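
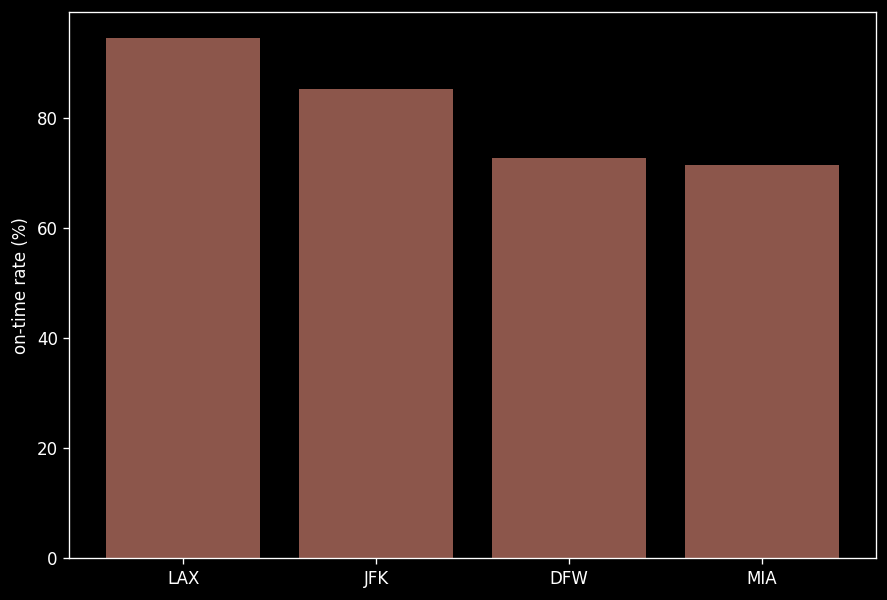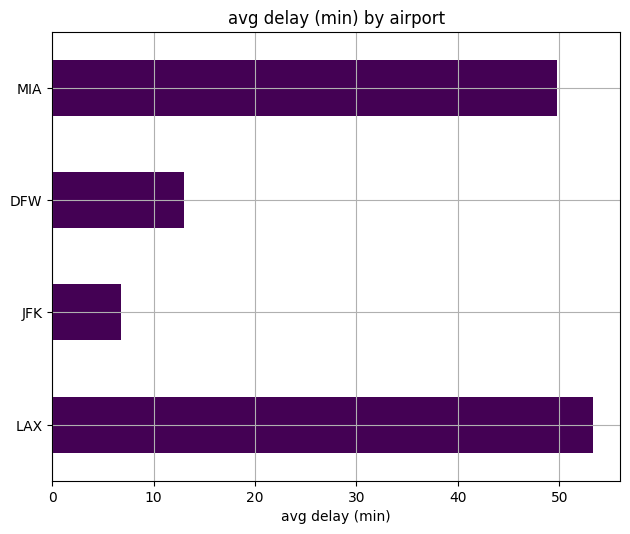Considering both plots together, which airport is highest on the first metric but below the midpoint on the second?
Chart 2 median avg delay (min) ≈ 30; below-median airports: JFK, DFW. Among those, JFK has the highest on-time rate (%) (≈ 90).

JFK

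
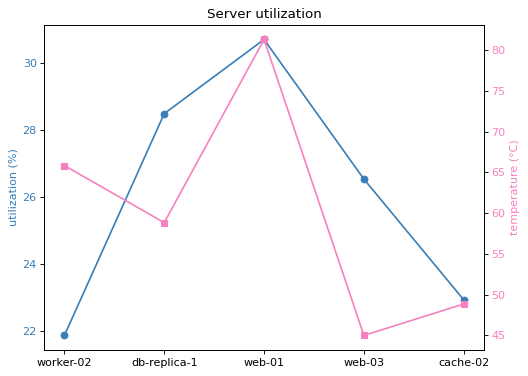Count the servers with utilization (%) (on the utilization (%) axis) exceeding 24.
3

Above 24: db-replica-1, web-01, web-03.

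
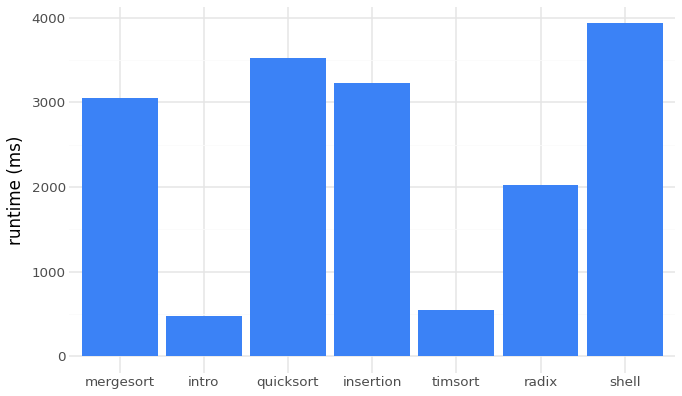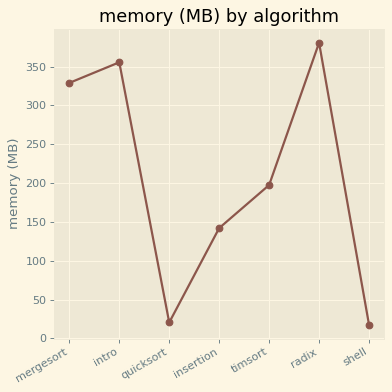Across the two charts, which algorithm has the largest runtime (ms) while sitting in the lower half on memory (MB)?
shell

Chart 2 median memory (MB) ≈ 200; below-median algorithms: quicksort, insertion, shell. Among those, shell has the highest runtime (ms) (≈ 4000).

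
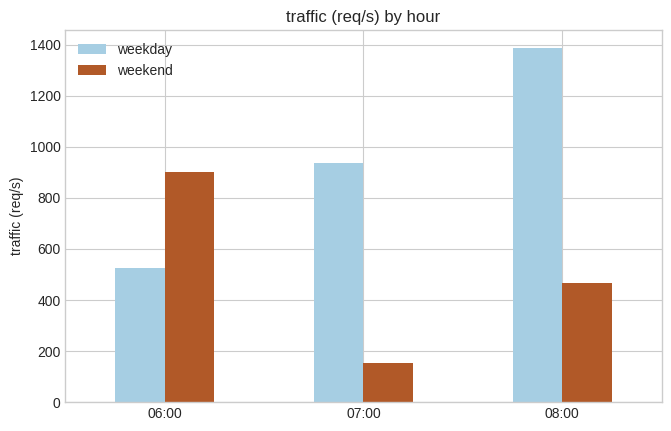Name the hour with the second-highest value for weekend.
Top 3 for weekend: 06:00 ≈ 1000, 08:00 ≈ 400, 07:00 ≈ 200.

08:00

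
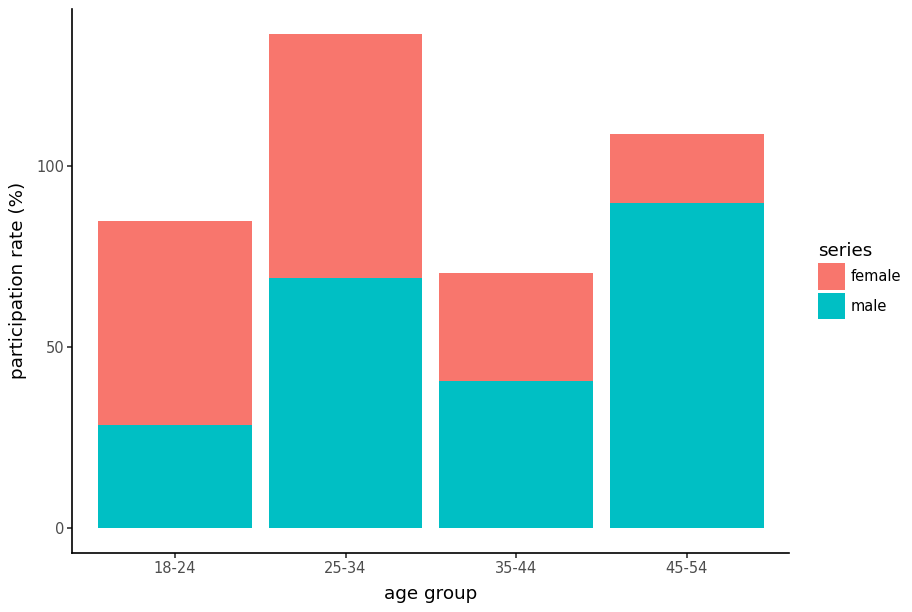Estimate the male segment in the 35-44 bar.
≈ 40

male top ≈ 40, bottom ≈ 0; segment ≈ 40.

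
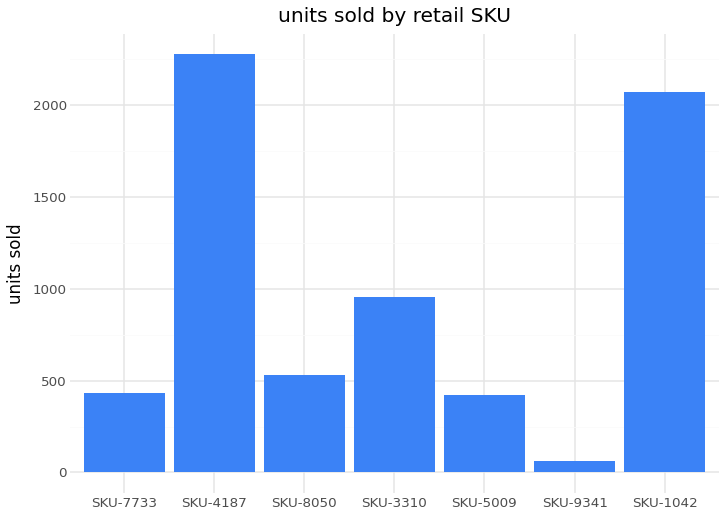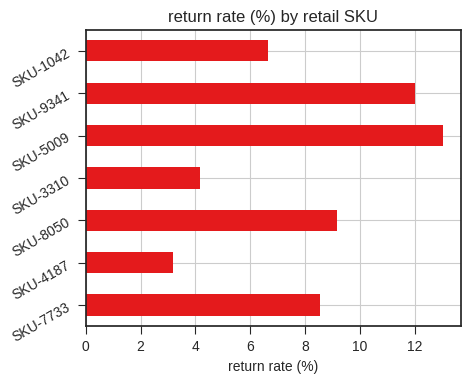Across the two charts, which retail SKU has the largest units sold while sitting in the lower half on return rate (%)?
SKU-4187

Chart 2 median return rate (%) ≈ 8; below-median retail SKUs: SKU-4187, SKU-3310, SKU-1042. Among those, SKU-4187 has the highest units sold (≈ 2500).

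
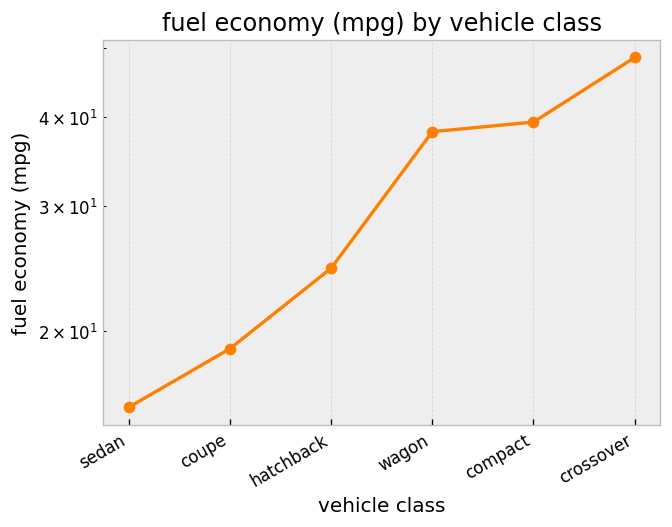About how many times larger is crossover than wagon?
crossover ≈ 50, wagon ≈ 40; 50/40 ≈ 1.25.

≈ 1.25×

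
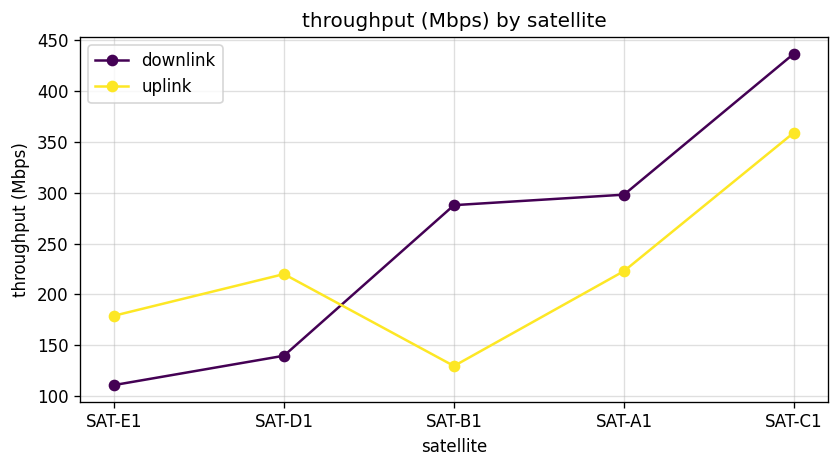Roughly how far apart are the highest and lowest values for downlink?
Max SAT-C1 ≈ 450, min SAT-E1 ≈ 100; range ≈ 350.

≈ 350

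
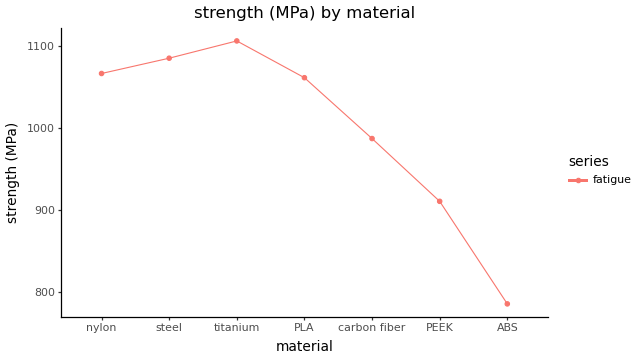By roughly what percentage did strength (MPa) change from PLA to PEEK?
≈ -14.3%

PLA ≈ 1050, PEEK ≈ 900; (900 − 1050) / 1050 ≈ -14.3%.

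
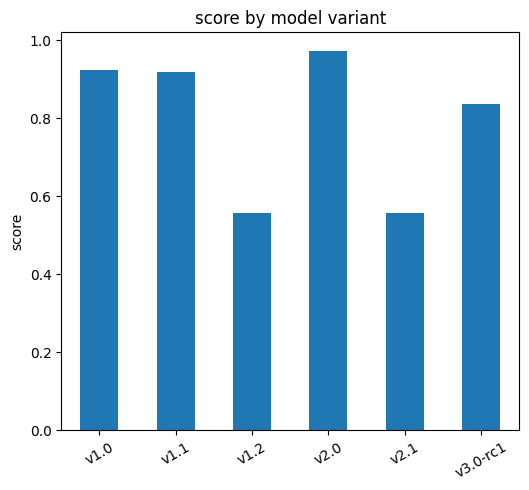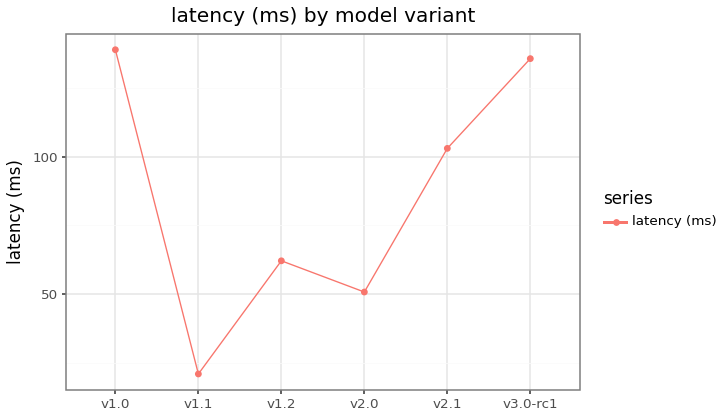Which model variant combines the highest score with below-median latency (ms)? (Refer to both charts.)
v2.0

Chart 2 median latency (ms) ≈ 80; below-median model variants: v1.1, v1.2, v2.0. Among those, v2.0 has the highest score (≈ 1).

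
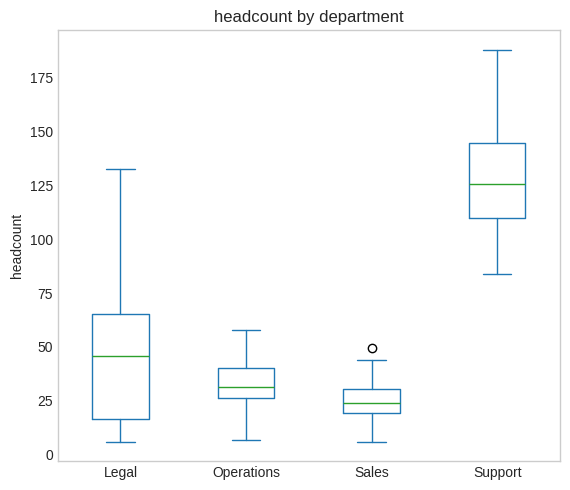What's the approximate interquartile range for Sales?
≈ 10

Q3 ≈ 30, Q1 ≈ 20; IQR ≈ 10.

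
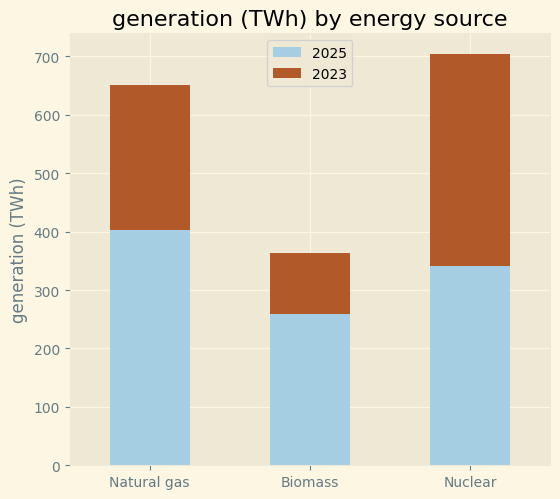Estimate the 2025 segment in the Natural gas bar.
2025 top ≈ 400, bottom ≈ 0; segment ≈ 400.

≈ 400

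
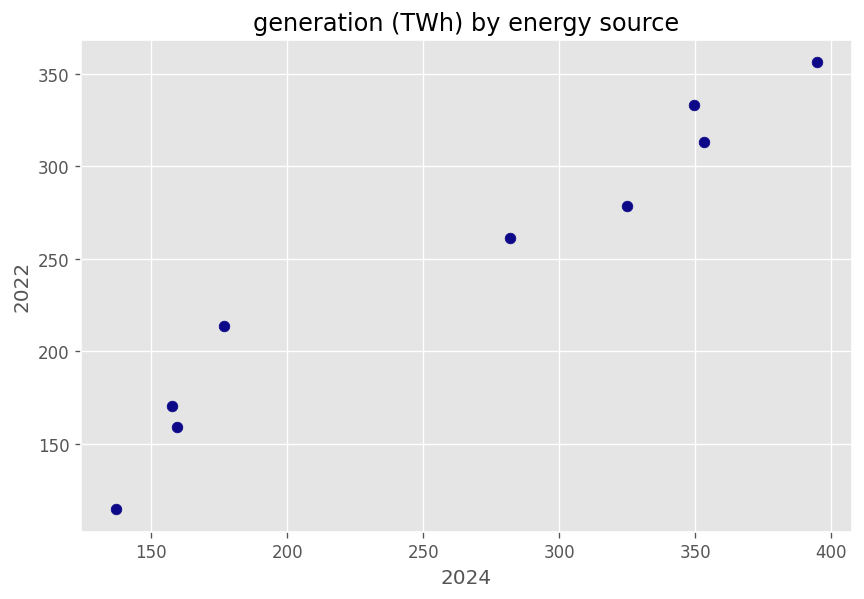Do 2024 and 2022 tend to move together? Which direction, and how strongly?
Points are positively correlated; strong (|r| ≈ 1.0).

positive, strong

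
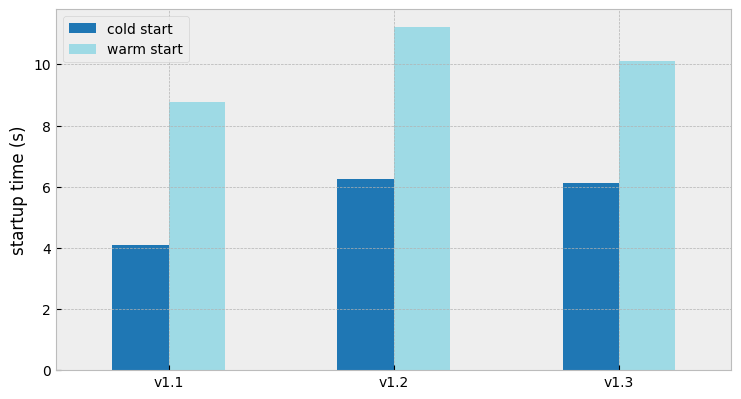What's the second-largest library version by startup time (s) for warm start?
v1.3

Top 3 for warm start: v1.2 ≈ 11, v1.3 ≈ 10, v1.1 ≈ 9.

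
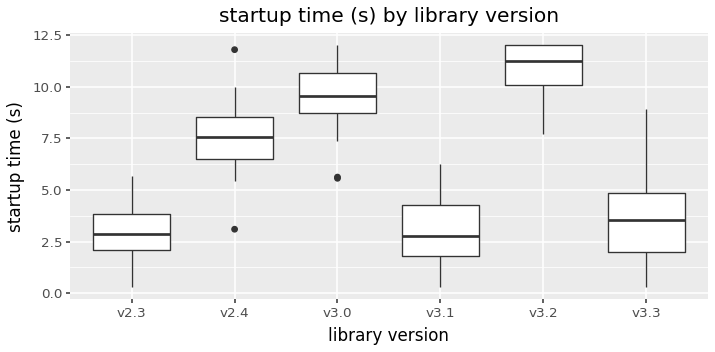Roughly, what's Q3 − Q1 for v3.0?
≈ 2

Q3 ≈ 11, Q1 ≈ 9; IQR ≈ 2.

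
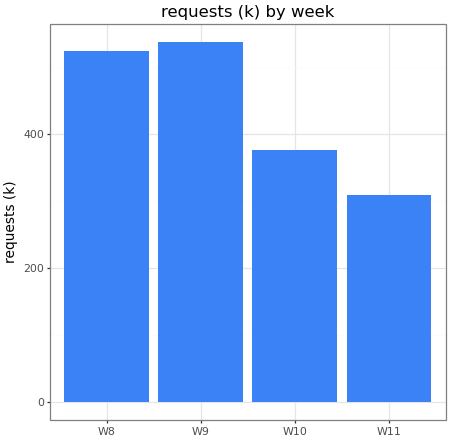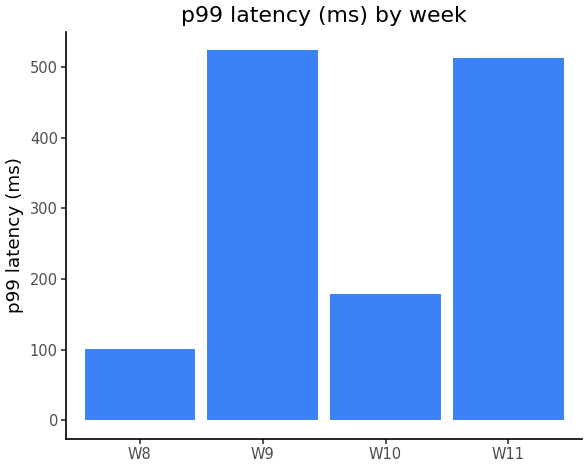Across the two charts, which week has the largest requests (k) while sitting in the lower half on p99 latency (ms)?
W8

Chart 2 median p99 latency (ms) ≈ 350; below-median weeks: W8, W10. Among those, W8 has the highest requests (k) (≈ 500).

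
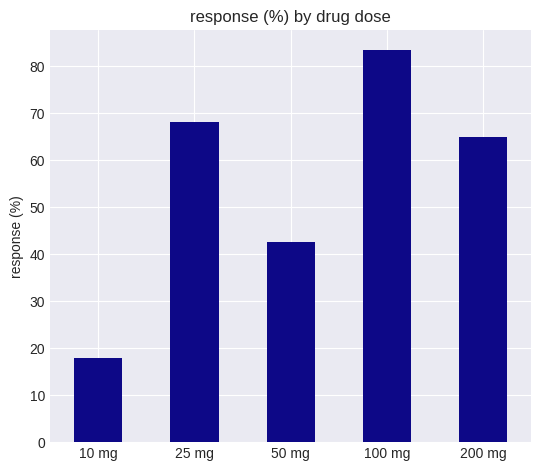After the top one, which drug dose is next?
Top 3: 100 mg ≈ 80, 25 mg ≈ 70, 200 mg ≈ 60.

25 mg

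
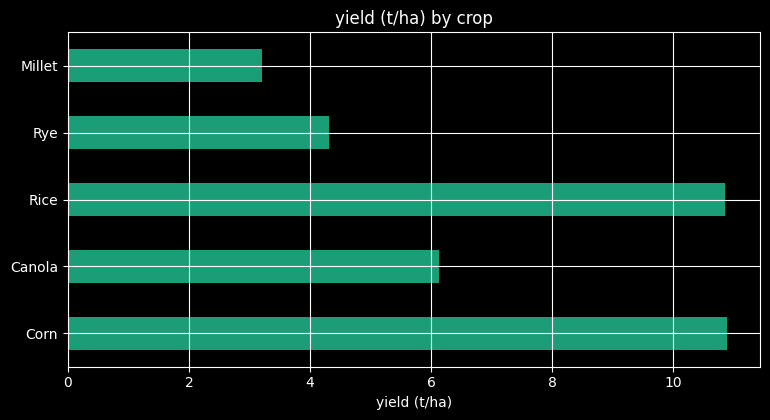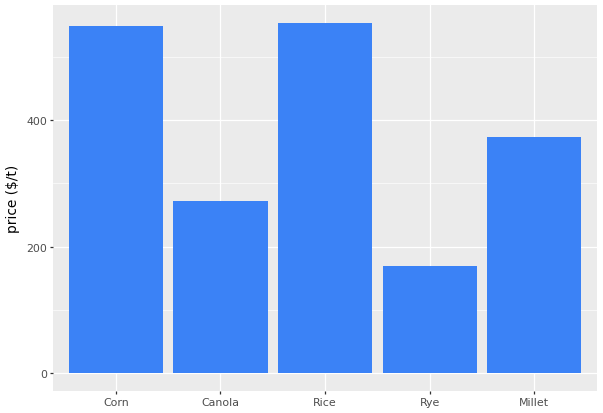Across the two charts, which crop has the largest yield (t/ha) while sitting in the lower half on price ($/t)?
Canola

Chart 2 median price ($/t) ≈ 400; below-median crops: Canola, Rye. Among those, Canola has the highest yield (t/ha) (≈ 6).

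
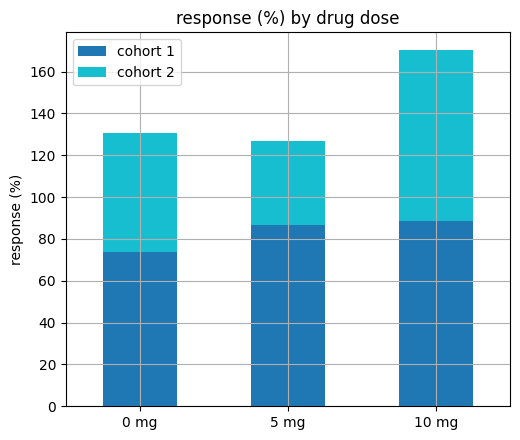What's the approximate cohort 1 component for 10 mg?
≈ 80

cohort 1 top ≈ 80, bottom ≈ 0; segment ≈ 80.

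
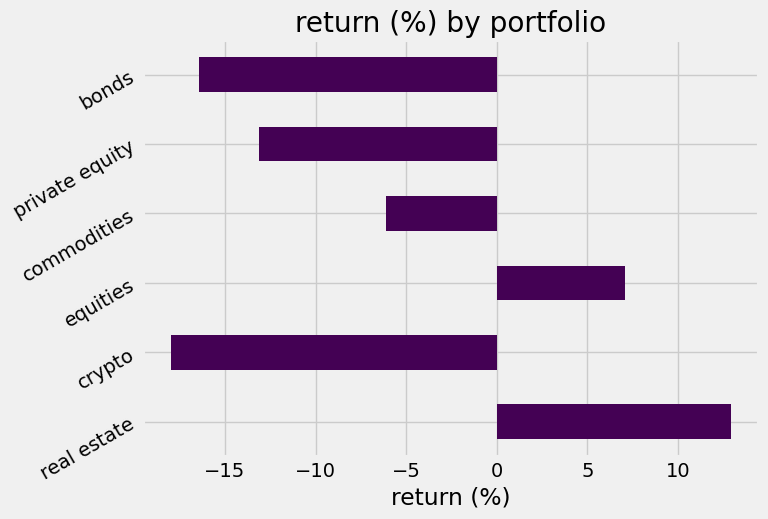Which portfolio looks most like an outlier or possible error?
real estate

real estate ≈ 15; the rest sit between ≈ -20 and ≈ 5.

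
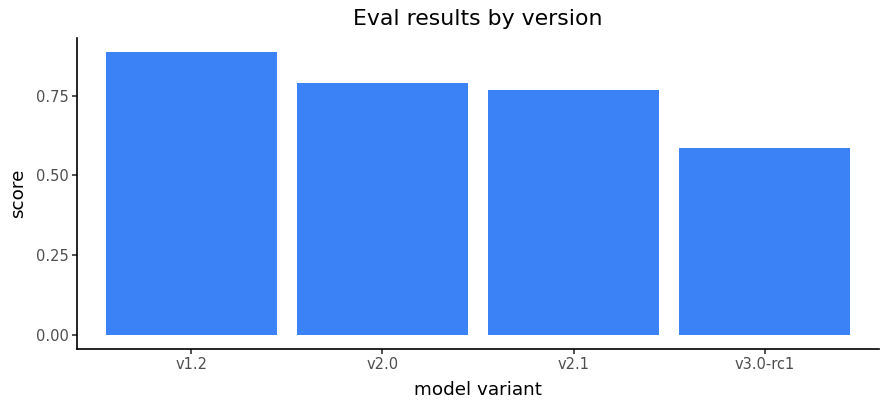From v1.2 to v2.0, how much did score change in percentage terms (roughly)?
≈ -11.1%

v1.2 ≈ 0.9, v2.0 ≈ 0.8; (0.8 − 0.9) / 0.9 ≈ -11.1%.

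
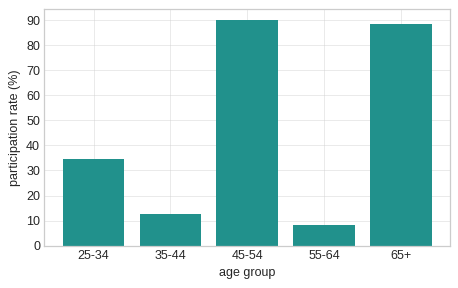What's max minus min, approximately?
≈ 80

Max 45-54 ≈ 90, min 55-64 ≈ 10; range ≈ 80.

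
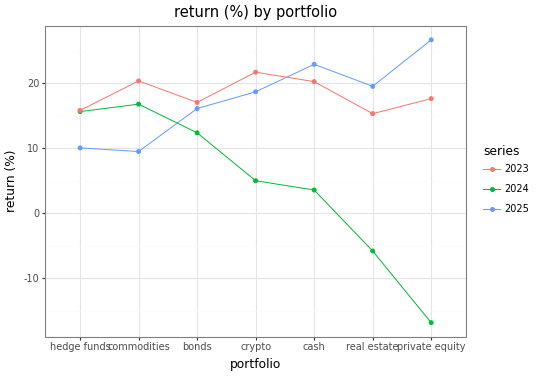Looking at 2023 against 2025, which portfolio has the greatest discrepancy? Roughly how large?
commodities: 2023 ≈ 20, 2025 ≈ 10 → gap ≈ 10. Next-largest (private equity) is only ≈ 5.

commodities, ≈ 10 %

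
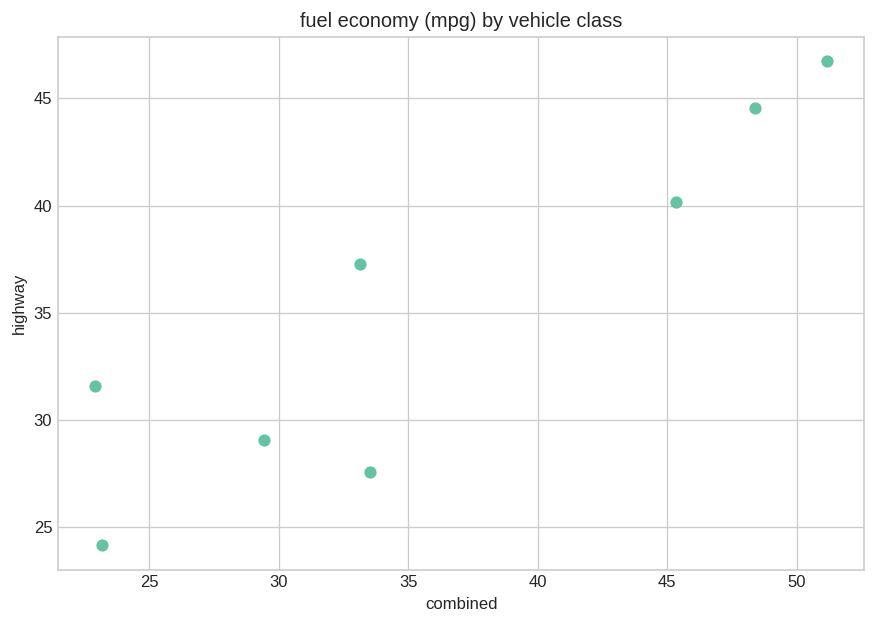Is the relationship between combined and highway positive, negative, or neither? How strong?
positive, strong

Points are positively correlated; strong (|r| ≈ 0.9).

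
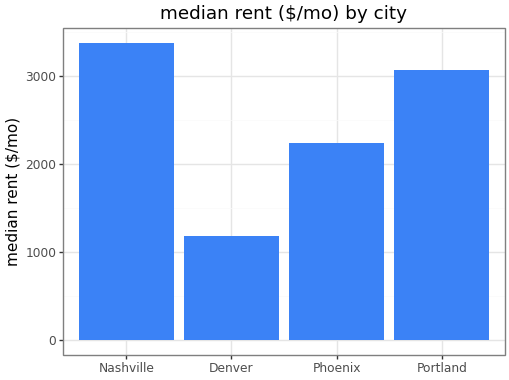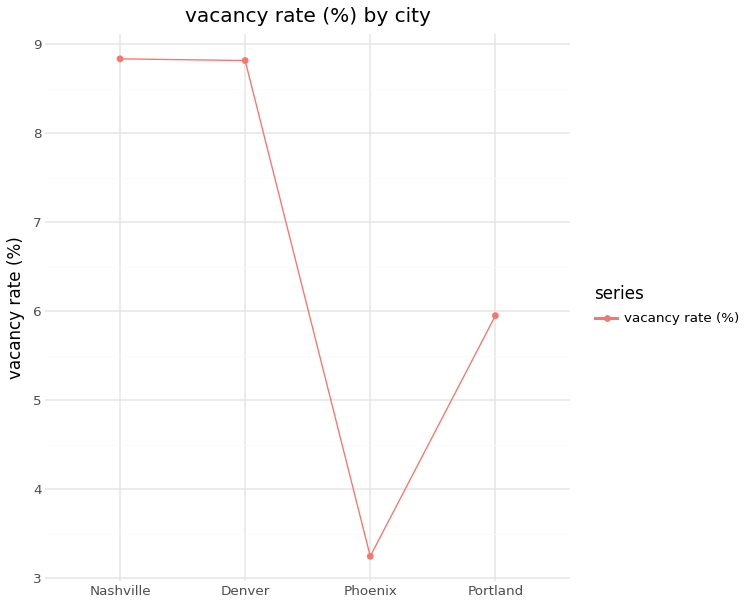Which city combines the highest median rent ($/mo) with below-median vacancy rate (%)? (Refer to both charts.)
Chart 2 median vacancy rate (%) ≈ 7; below-median cities: Phoenix, Portland. Among those, Portland has the highest median rent ($/mo) (≈ 3000).

Portland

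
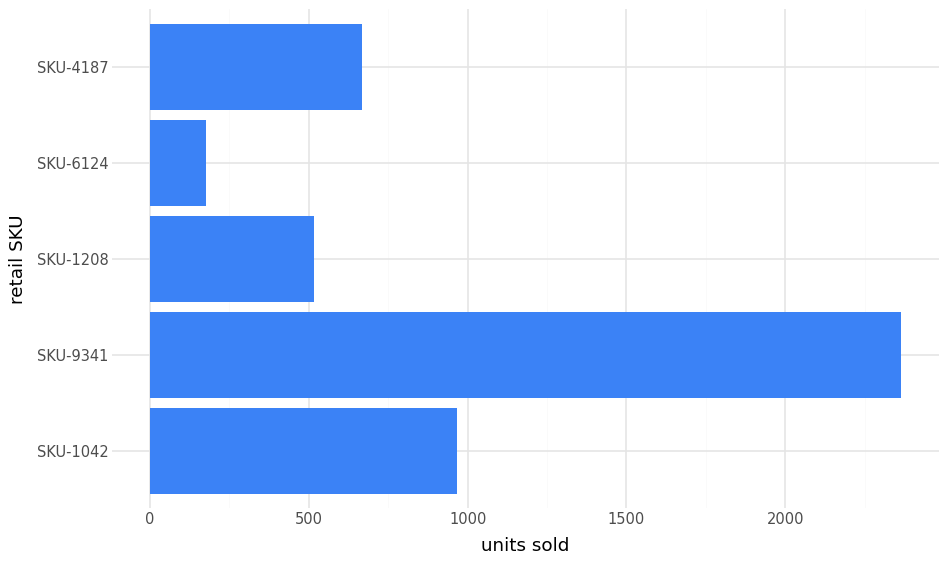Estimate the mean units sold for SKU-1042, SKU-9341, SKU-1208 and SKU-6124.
≈ 1050

(1000 + 2400 + 600 + 200) / 4 ≈ 1050.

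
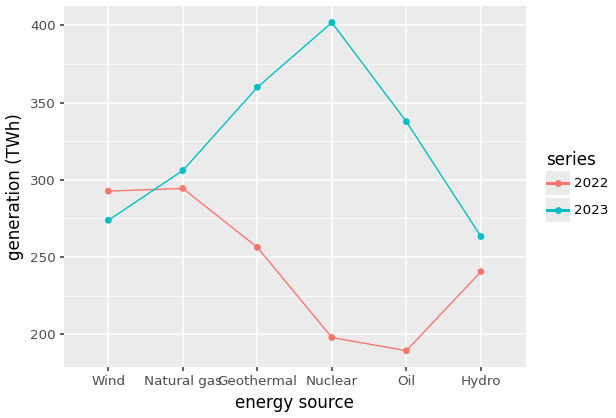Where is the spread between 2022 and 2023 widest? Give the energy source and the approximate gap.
Nuclear: 2022 ≈ 200, 2023 ≈ 400 → gap ≈ 200. Next-largest (Oil) is only ≈ 160.

Nuclear, ≈ 200 TWh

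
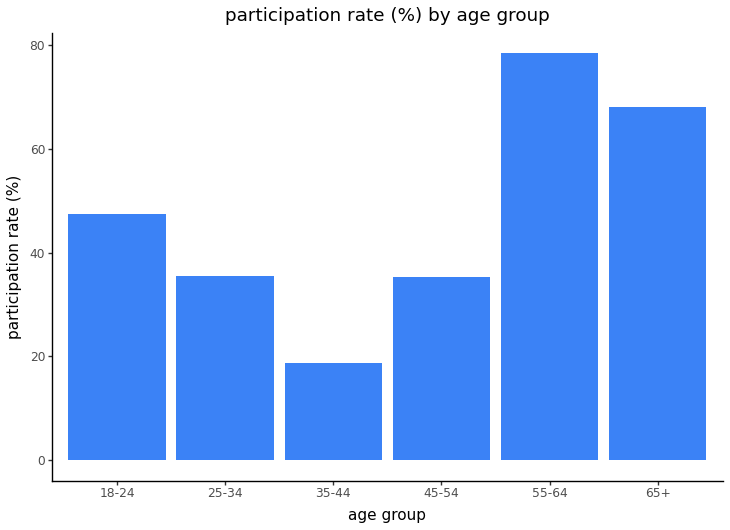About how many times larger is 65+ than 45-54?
65+ ≈ 70, 45-54 ≈ 40; 70/40 ≈ 1.75.

≈ 1.75×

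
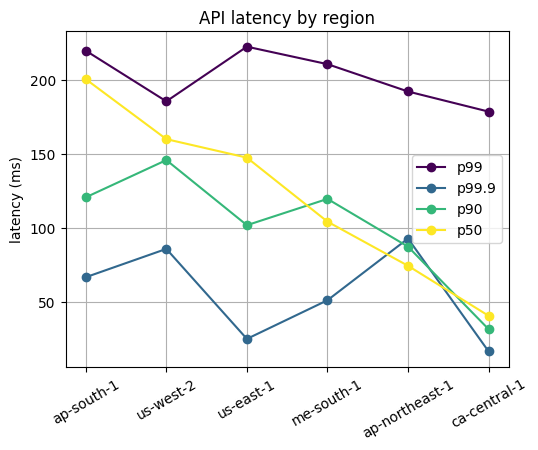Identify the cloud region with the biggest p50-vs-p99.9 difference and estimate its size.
ap-south-1: p50 ≈ 200, p99.9 ≈ 60 → gap ≈ 140. Next-largest (us-east-1) is only ≈ 120.

ap-south-1, ≈ 140 ms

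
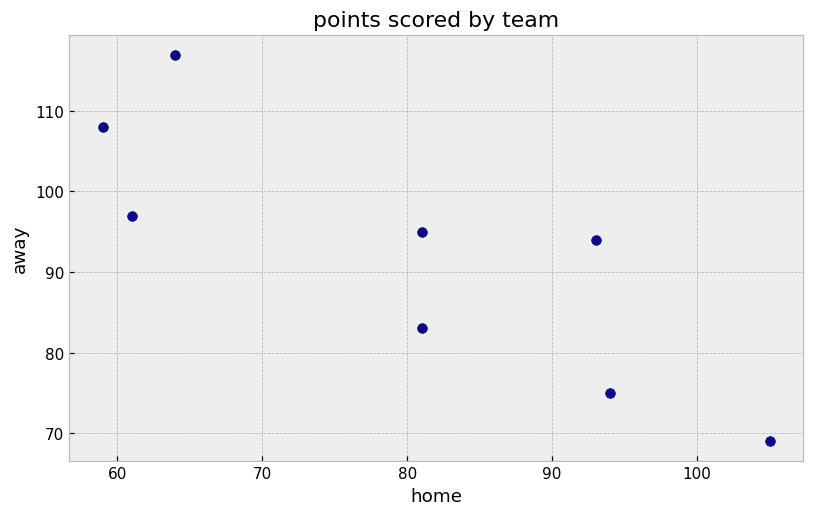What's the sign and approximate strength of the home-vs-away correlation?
Points are negatively correlated; strong (|r| ≈ 0.8).

negative, strong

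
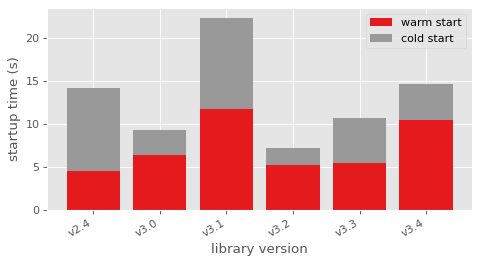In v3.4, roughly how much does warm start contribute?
≈ 10

warm start top ≈ 10, bottom ≈ 0; segment ≈ 10.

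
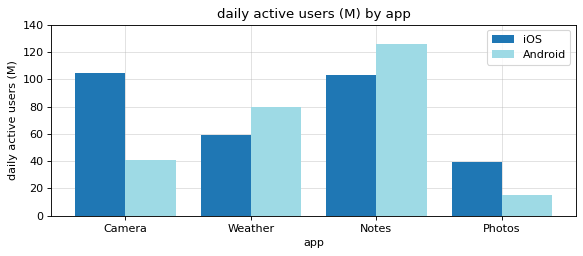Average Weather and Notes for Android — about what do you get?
≈ 100

(80 + 120) / 2 ≈ 100.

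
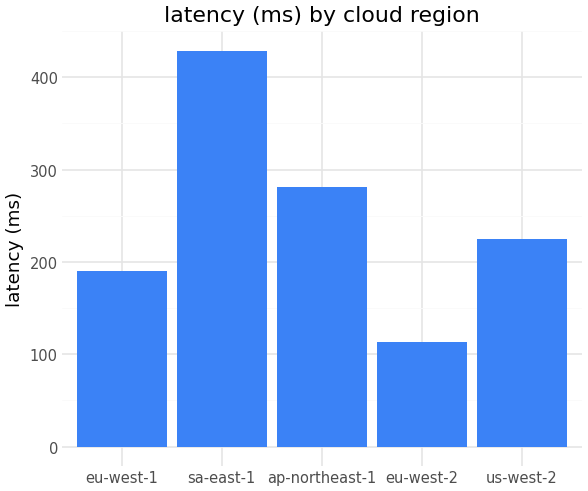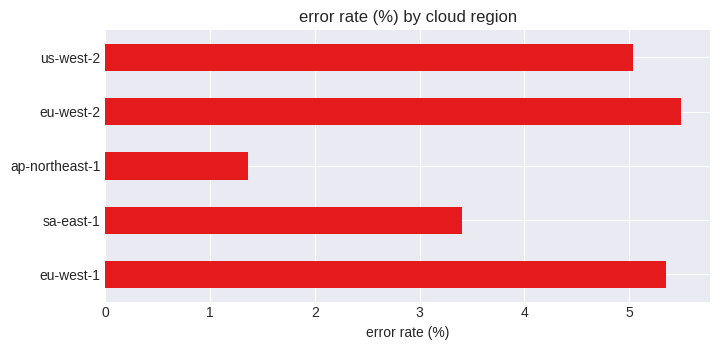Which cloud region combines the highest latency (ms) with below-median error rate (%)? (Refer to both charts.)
Chart 2 median error rate (%) ≈ 5; below-median cloud regions: sa-east-1, ap-northeast-1. Among those, sa-east-1 has the highest latency (ms) (≈ 450).

sa-east-1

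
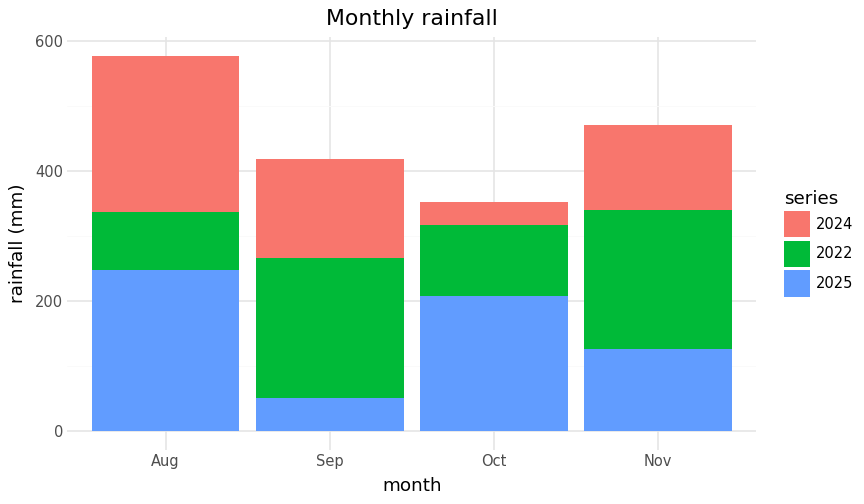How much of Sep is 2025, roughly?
≈ 50

2025 top ≈ 50, bottom ≈ 0; segment ≈ 50.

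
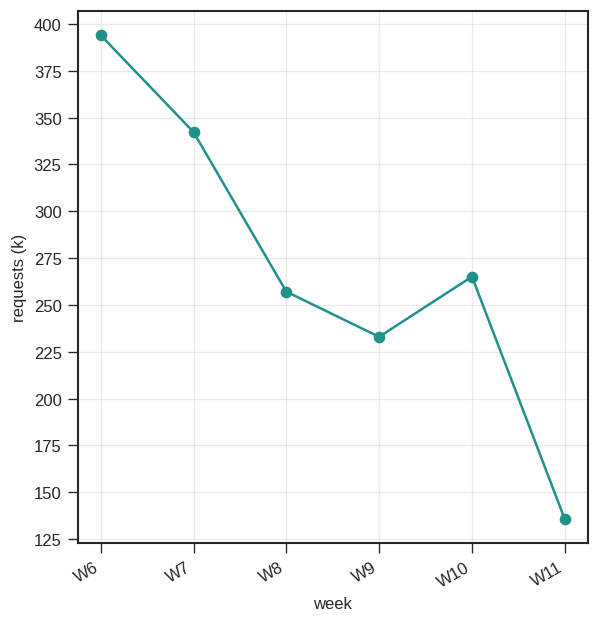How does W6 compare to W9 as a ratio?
W6 ≈ 400, W9 ≈ 225; 400/225 ≈ 1.78.

≈ 1.78×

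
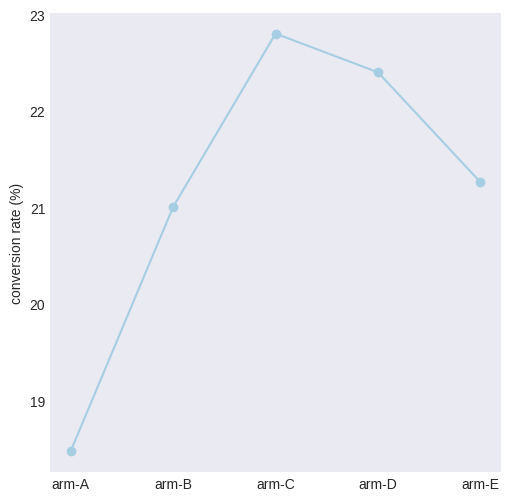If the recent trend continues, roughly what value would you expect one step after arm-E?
≈ 20.75

Last three: 23.0, 22.5, 21.5 → slope ≈ -0.75/step → next ≈ 20.75.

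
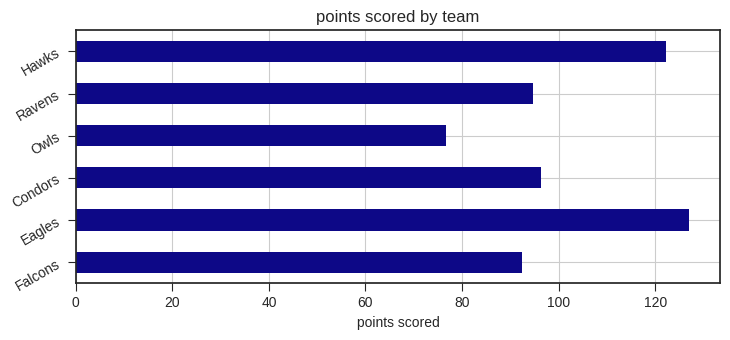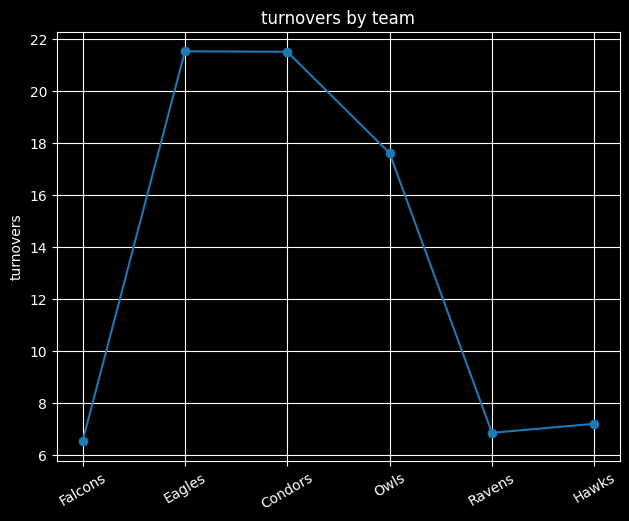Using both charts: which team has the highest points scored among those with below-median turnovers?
Chart 2 median turnovers ≈ 12; below-median teams: Falcons, Ravens, Hawks. Among those, Hawks has the highest points scored (≈ 120).

Hawks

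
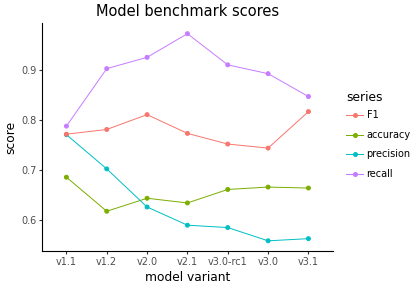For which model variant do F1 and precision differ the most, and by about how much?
v3.1: F1 ≈ 0.80, precision ≈ 0.55 → gap ≈ 0.25. Next-largest (v3.0) is only ≈ 0.20.

v3.1, ≈ 0.25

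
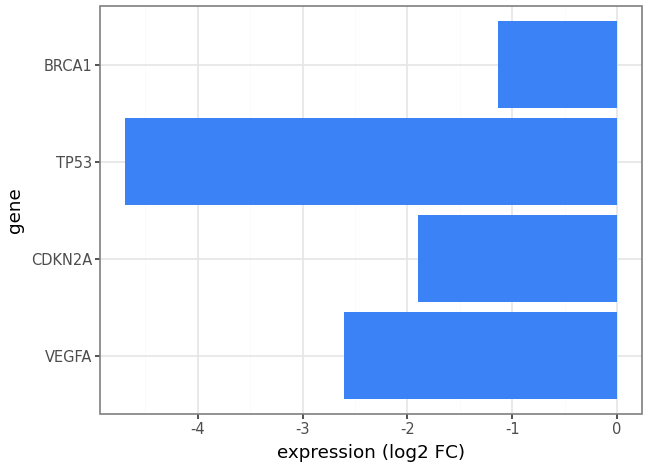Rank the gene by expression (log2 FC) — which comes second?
CDKN2A

Top 3: BRCA1 ≈ -1.0, CDKN2A ≈ -2.0, VEGFA ≈ -2.5.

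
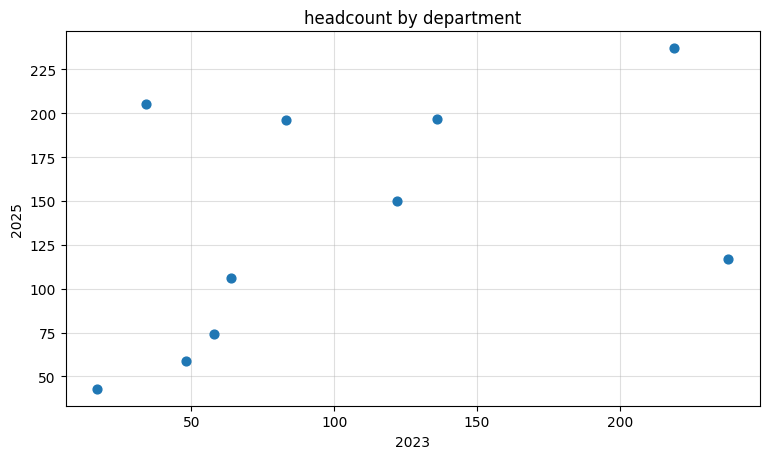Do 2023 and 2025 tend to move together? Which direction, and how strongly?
positive, moderate

Points are positively correlated; moderate (|r| ≈ 0.5).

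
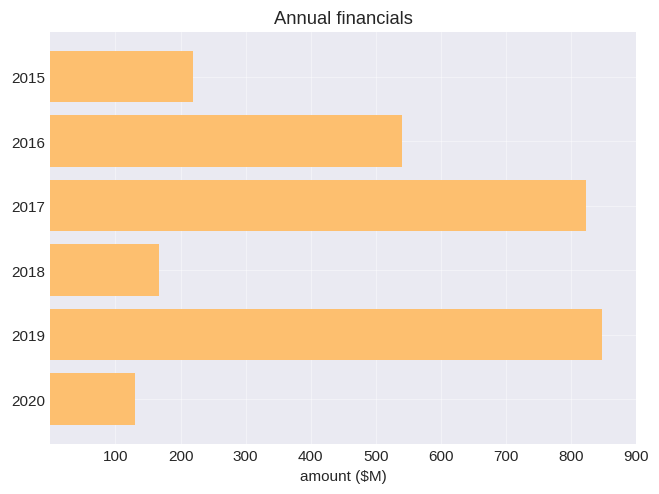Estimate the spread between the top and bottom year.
Max 2019 ≈ 800, min 2020 ≈ 100; range ≈ 700.

≈ 700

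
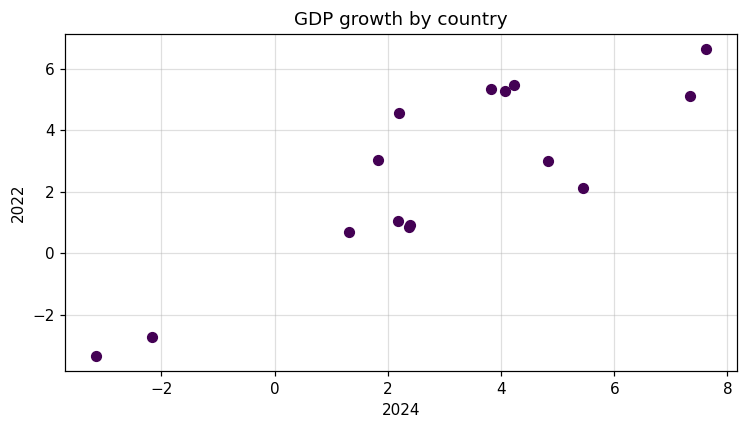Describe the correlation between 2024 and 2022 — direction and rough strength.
positive, strong

Points are positively correlated; strong (|r| ≈ 0.9).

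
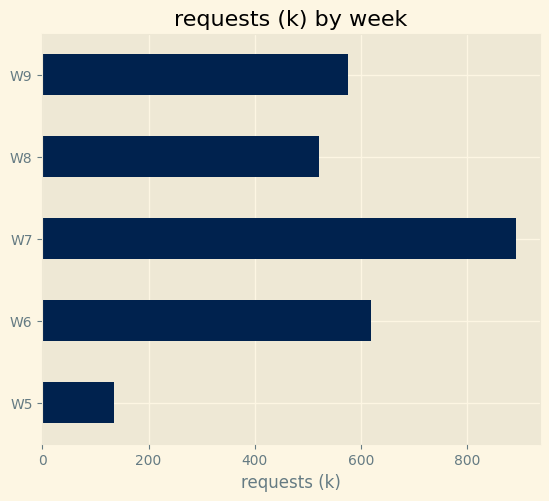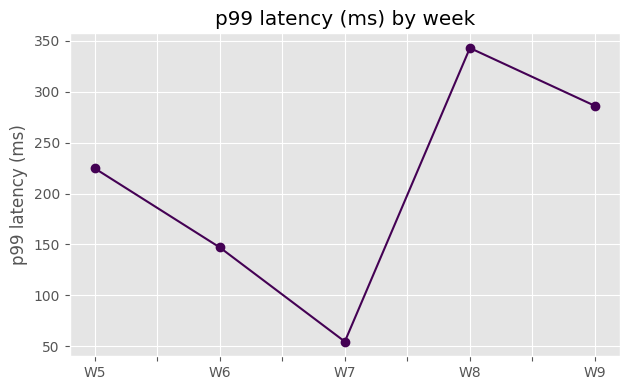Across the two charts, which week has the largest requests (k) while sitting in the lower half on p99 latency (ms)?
W7

Chart 2 median p99 latency (ms) ≈ 200; below-median weeks: W6, W7. Among those, W7 has the highest requests (k) (≈ 900).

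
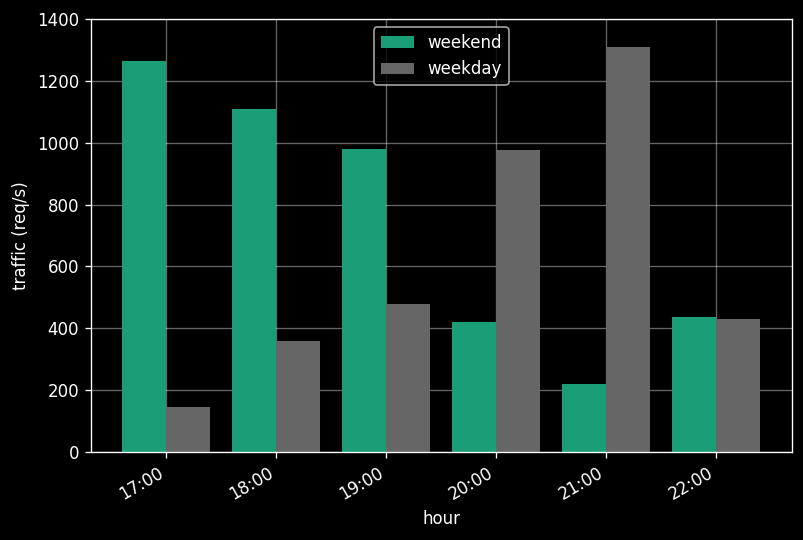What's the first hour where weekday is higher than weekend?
19:00: weekday ≈ 400 vs weekend ≈ 1000 (not yet); 20:00: weekday ≈ 1000 vs weekend ≈ 400 (first crossover).

20:00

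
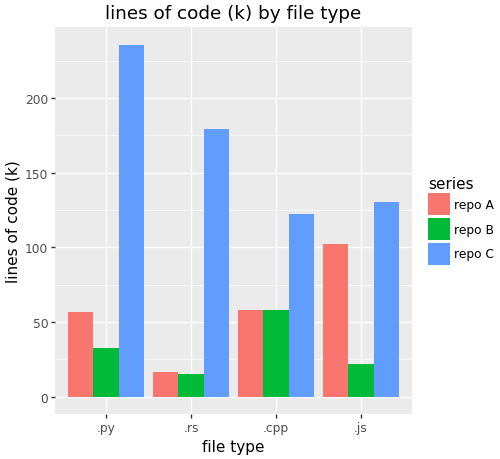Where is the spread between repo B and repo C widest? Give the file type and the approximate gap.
.py, ≈ 200 k

.py: repo B ≈ 40, repo C ≈ 240 → gap ≈ 200. Next-largest (.rs) is only ≈ 160.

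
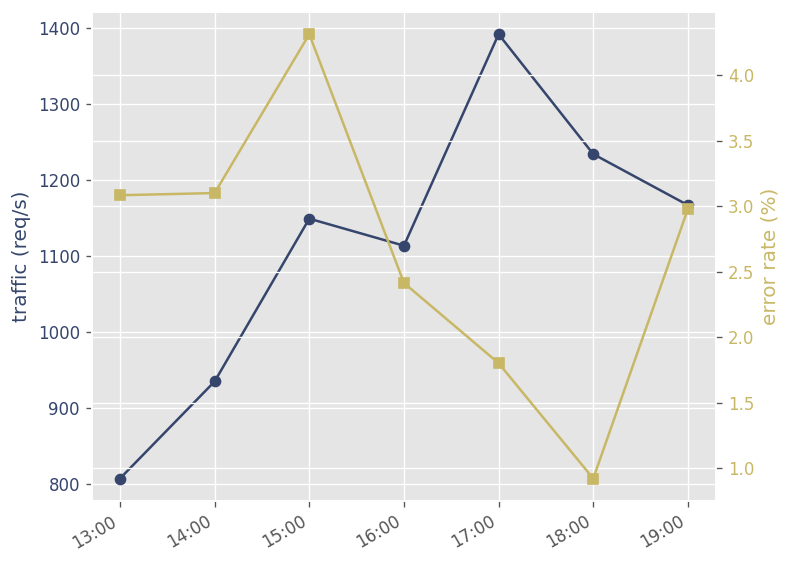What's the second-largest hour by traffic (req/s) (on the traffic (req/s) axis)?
18:00

Top 3 (on the traffic (req/s) axis): 17:00 ≈ 1400, 18:00 ≈ 1250, 19:00 ≈ 1150.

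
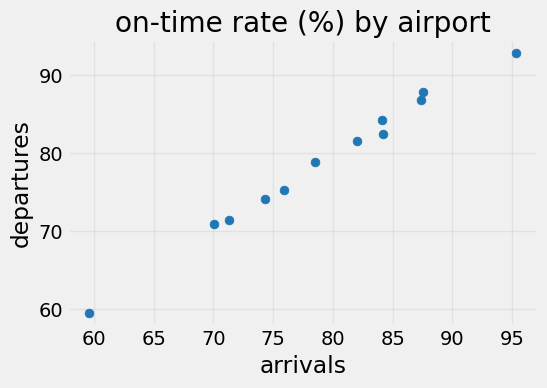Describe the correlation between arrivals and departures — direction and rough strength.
positive, strong

Points are positively correlated; strong (|r| ≈ 1.0).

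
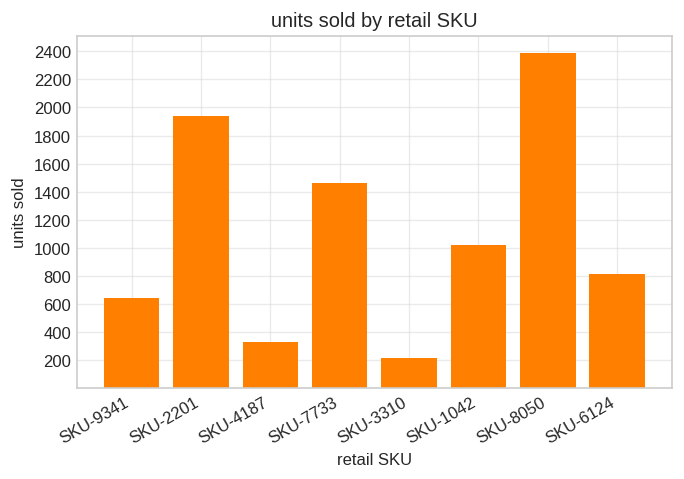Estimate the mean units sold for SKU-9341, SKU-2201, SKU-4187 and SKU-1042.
≈ 1000

(600 + 2000 + 400 + 1000) / 4 ≈ 1000.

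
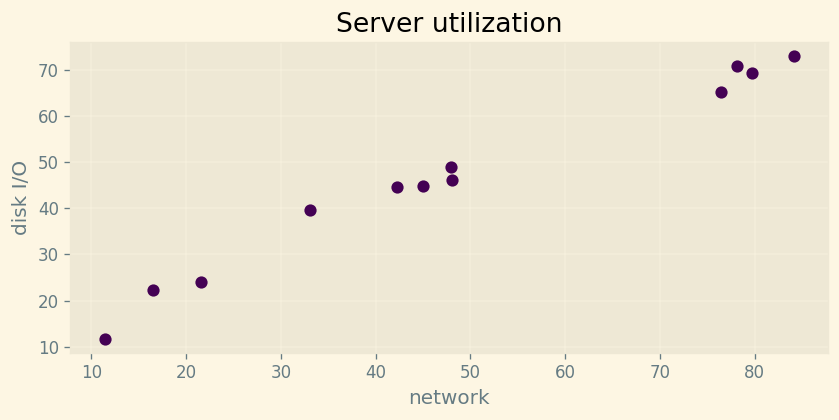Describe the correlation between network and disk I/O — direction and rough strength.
Points are positively correlated; strong (|r| ≈ 1.0).

positive, strong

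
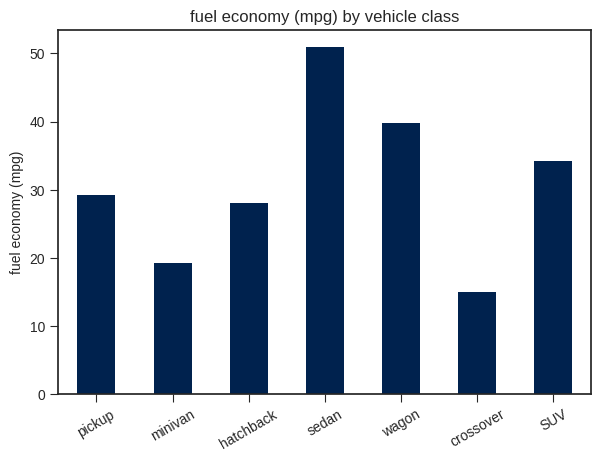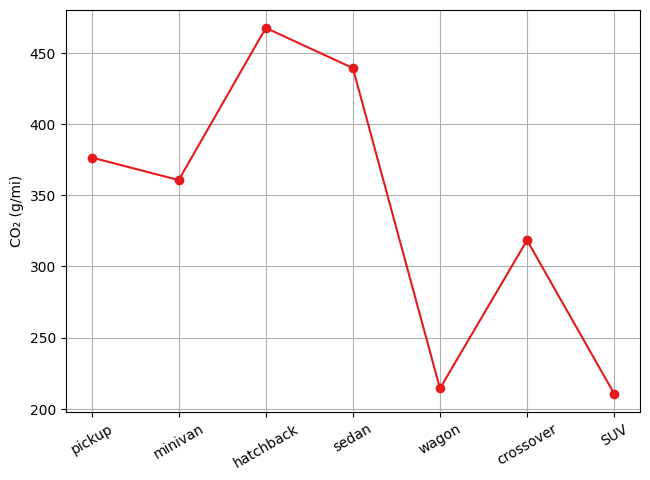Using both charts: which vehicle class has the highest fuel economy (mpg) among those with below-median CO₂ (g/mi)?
wagon

Chart 2 median CO₂ (g/mi) ≈ 350; below-median vehicle classes: wagon, crossover, SUV. Among those, wagon has the highest fuel economy (mpg) (≈ 40).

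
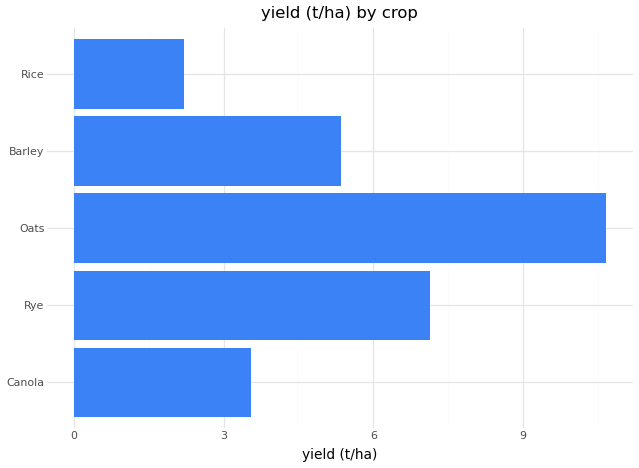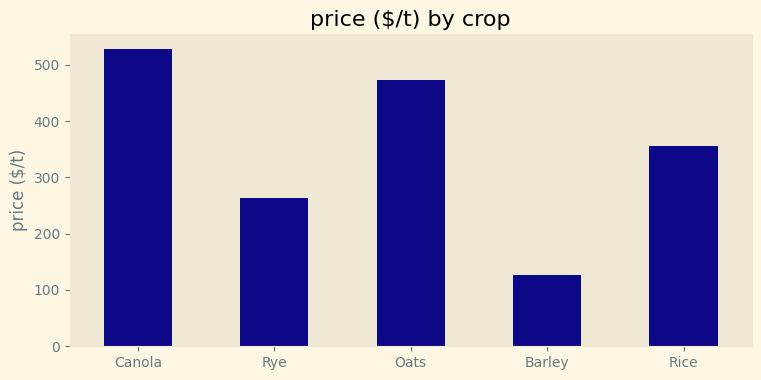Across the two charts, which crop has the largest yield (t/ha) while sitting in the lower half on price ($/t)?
Rye

Chart 2 median price ($/t) ≈ 350; below-median crops: Rye, Barley. Among those, Rye has the highest yield (t/ha) (≈ 7).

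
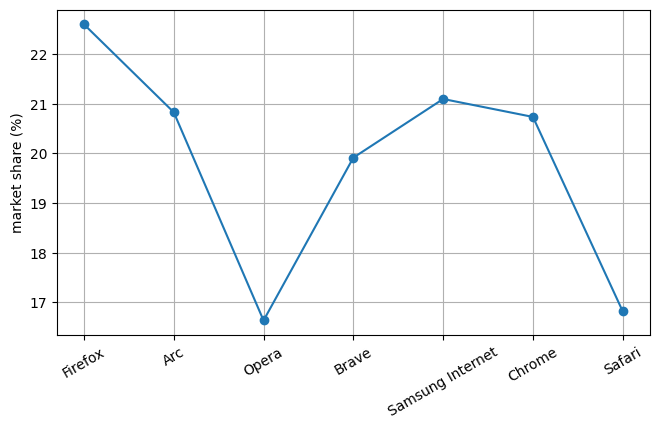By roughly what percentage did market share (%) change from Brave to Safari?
Brave ≈ 20.0, Safari ≈ 17.0; (17.0 − 20.0) / 20.0 ≈ -15%.

≈ -15%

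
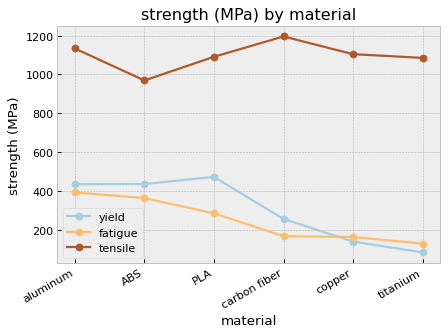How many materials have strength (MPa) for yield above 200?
4

Above 200: aluminum, ABS, PLA, carbon fiber.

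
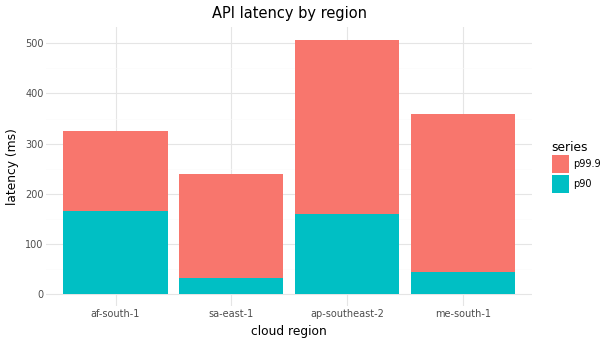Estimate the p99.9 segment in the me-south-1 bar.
≈ 300

p99.9 top ≈ 350, bottom ≈ 50; segment ≈ 300.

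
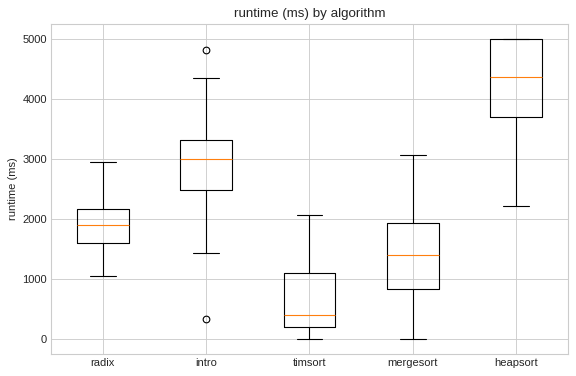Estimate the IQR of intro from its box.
≈ 1000

Q3 ≈ 3500, Q1 ≈ 2500; IQR ≈ 1000.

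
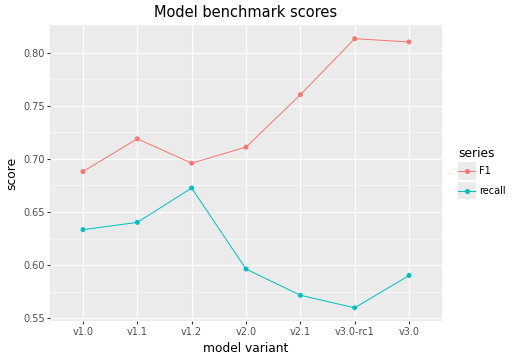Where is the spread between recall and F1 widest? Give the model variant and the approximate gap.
v3.0-rc1: recall ≈ 0.55, F1 ≈ 0.80 → gap ≈ 0.25. Next-largest (v3.0) is only ≈ 0.20.

v3.0-rc1, ≈ 0.25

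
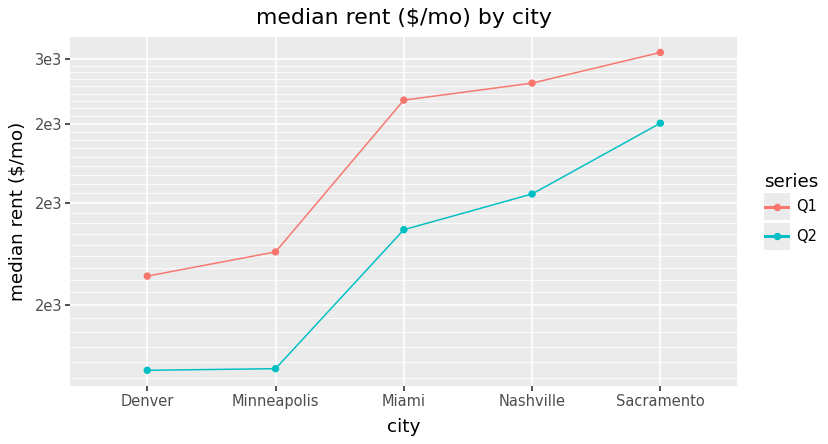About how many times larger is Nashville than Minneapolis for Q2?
≈ 1.67×

Nashville ≈ 2000, Minneapolis ≈ 1200; 2000/1200 ≈ 1.67.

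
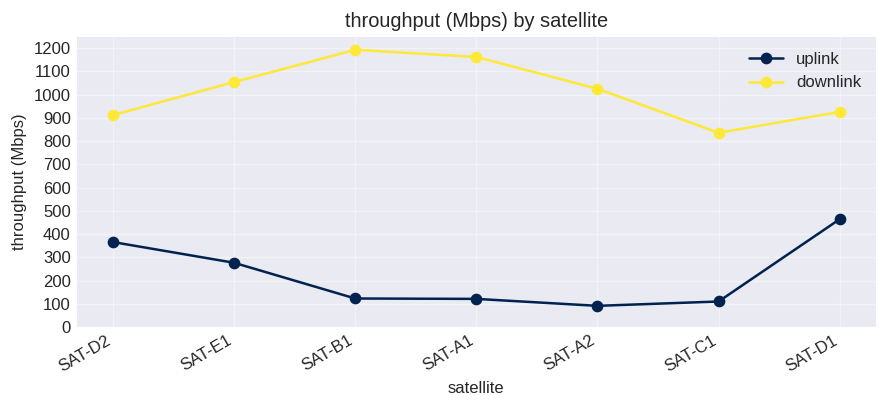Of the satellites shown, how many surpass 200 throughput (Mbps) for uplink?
3

Above 200: SAT-D2, SAT-E1, SAT-D1.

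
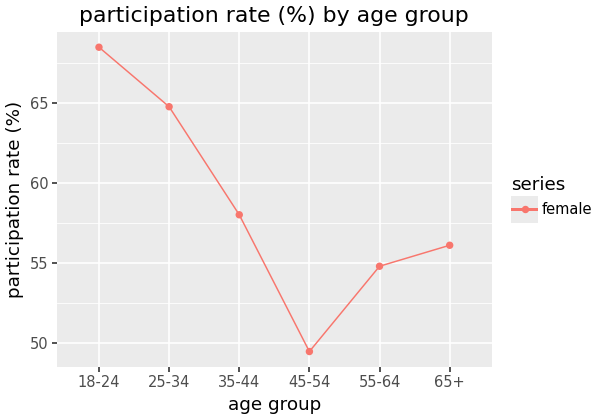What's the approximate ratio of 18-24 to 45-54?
18-24 ≈ 68, 45-54 ≈ 50; 68/50 ≈ 1.36.

≈ 1.36×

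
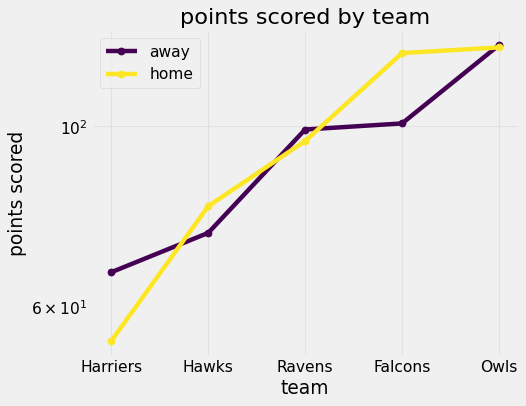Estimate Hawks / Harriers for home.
Hawks ≈ 80, Harriers ≈ 50; 80/50 ≈ 1.6.

≈ 1.6×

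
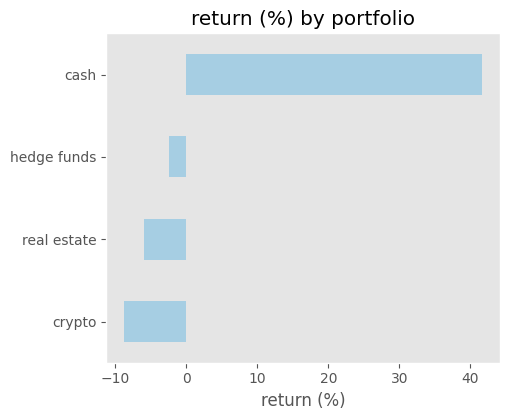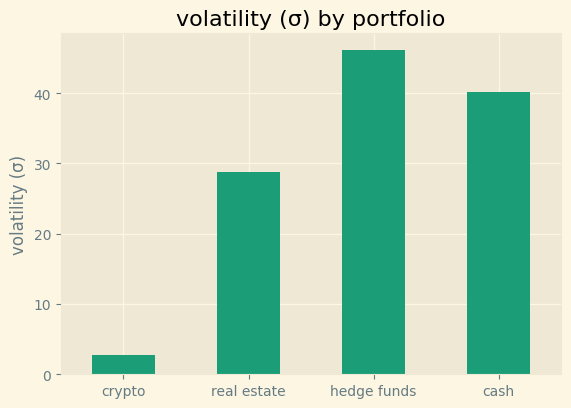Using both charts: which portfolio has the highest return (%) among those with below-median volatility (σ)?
Chart 2 median volatility (σ) ≈ 35; below-median portfolios: crypto, real estate. Among those, real estate has the highest return (%) (≈ -5).

real estate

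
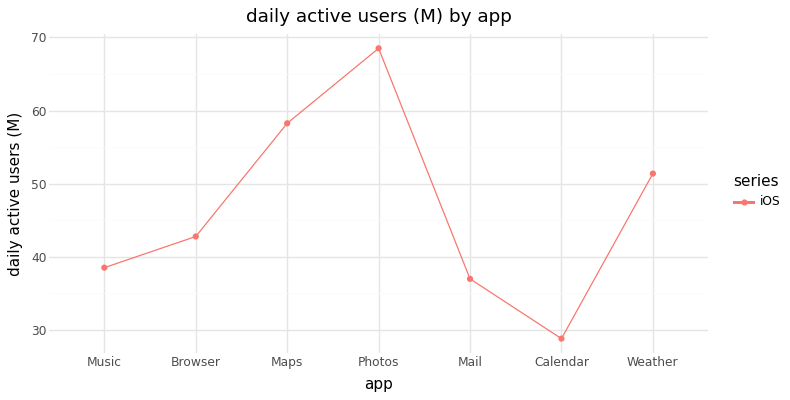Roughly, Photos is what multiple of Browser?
≈ 1.56×

Photos ≈ 70, Browser ≈ 45; 70/45 ≈ 1.56.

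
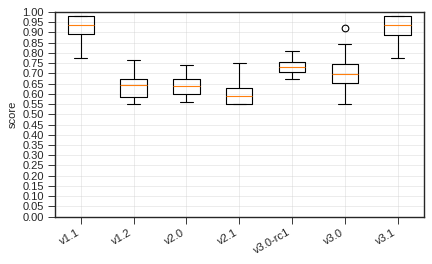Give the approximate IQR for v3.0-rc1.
≈ 0.05

Q3 ≈ 0.75, Q1 ≈ 0.70; IQR ≈ 0.05.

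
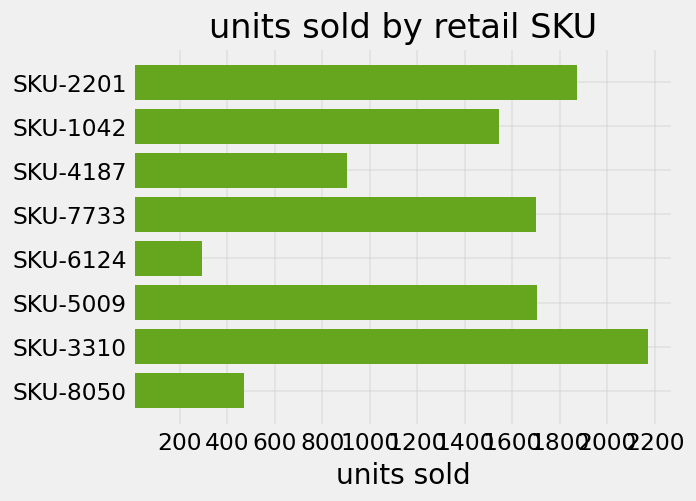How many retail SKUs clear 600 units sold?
Above 600: SKU-2201, SKU-1042, SKU-4187, SKU-7733, SKU-5009, SKU-3310.

6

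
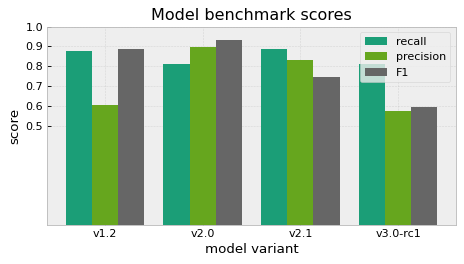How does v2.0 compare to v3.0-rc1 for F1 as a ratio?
v2.0 ≈ 0.9, v3.0-rc1 ≈ 0.6; 0.9/0.6 ≈ 1.5.

≈ 1.5×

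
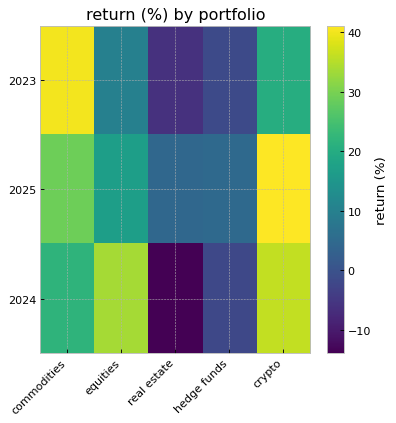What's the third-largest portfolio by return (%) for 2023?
equities

Top 4 for 2023: commodities ≈ 40, crypto ≈ 20, equities ≈ 10, hedge funds ≈ 0.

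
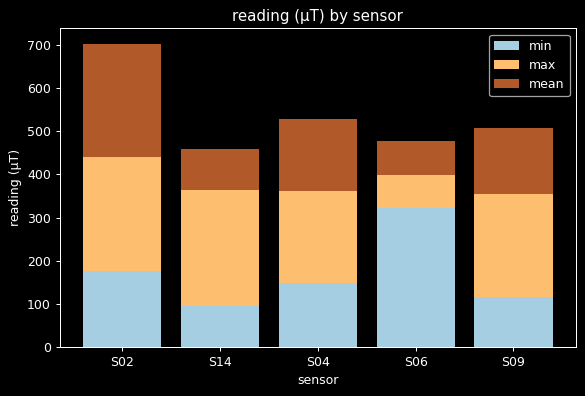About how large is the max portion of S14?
max top ≈ 400, bottom ≈ 100; segment ≈ 300.

≈ 300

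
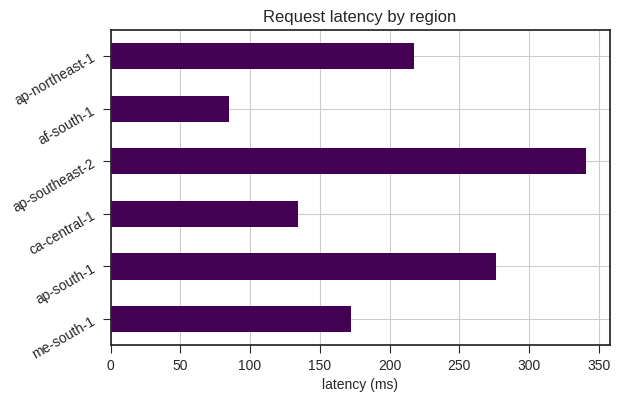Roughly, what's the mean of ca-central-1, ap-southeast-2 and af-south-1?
≈ 200

(150 + 350 + 100) / 3 ≈ 200.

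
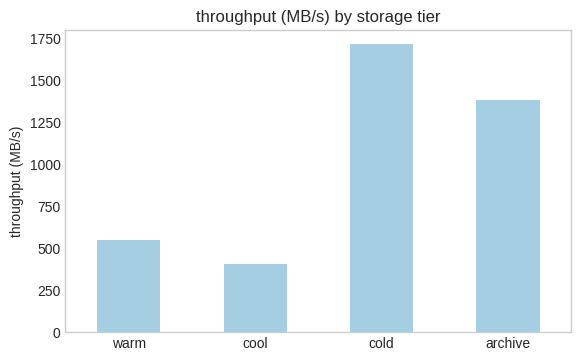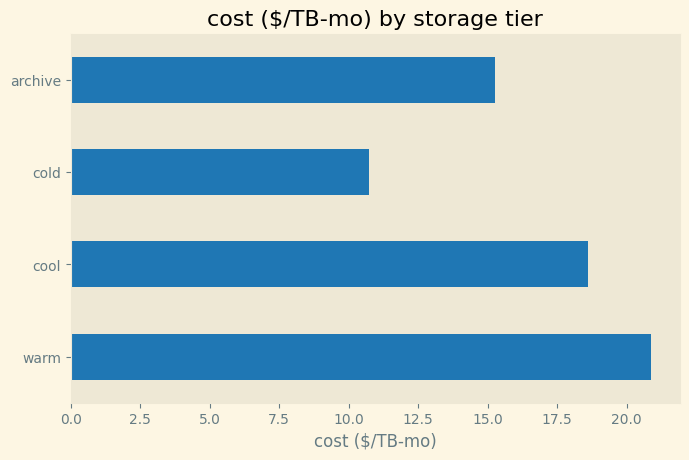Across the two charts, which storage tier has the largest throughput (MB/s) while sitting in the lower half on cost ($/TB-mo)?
cold

Chart 2 median cost ($/TB-mo) ≈ 16; below-median storage tiers: cold, archive. Among those, cold has the highest throughput (MB/s) (≈ 1800).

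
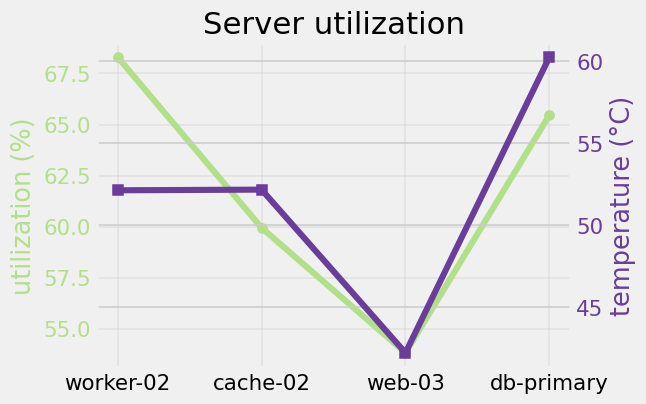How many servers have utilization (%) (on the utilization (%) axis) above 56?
Above 56: worker-02, cache-02, db-primary.

3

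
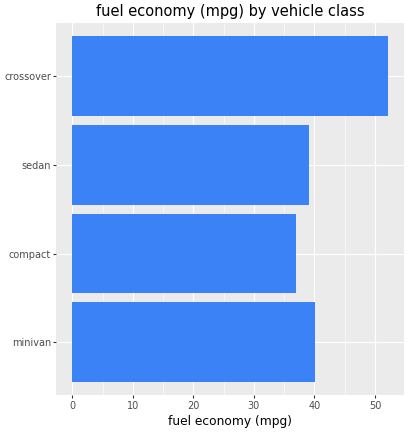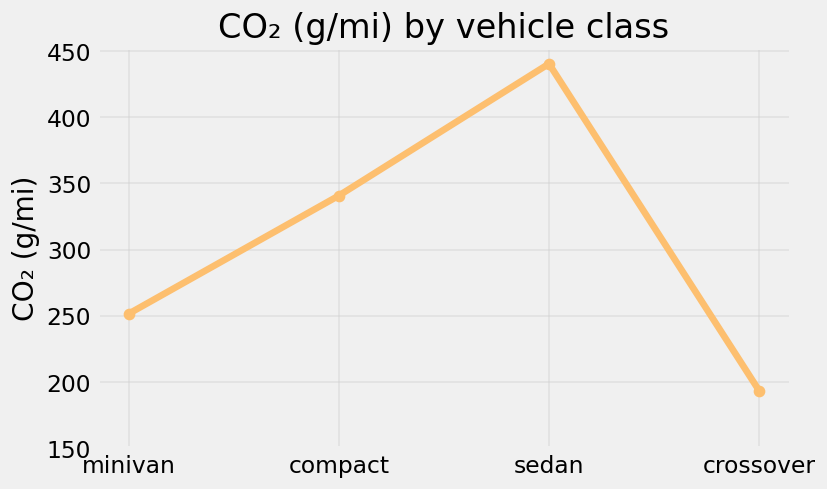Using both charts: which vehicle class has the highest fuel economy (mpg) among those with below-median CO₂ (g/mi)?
crossover

Chart 2 median CO₂ (g/mi) ≈ 300; below-median vehicle classes: minivan, crossover. Among those, crossover has the highest fuel economy (mpg) (≈ 50).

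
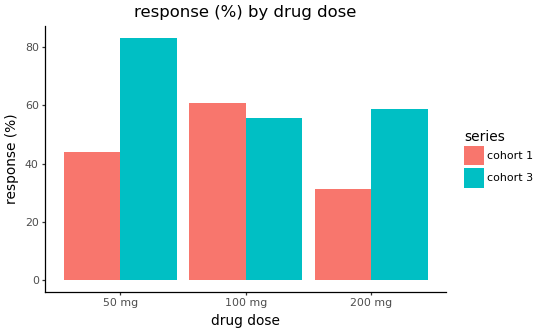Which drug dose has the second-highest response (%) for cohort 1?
50 mg

Top 3 for cohort 1: 100 mg ≈ 60, 50 mg ≈ 40, 200 mg ≈ 30.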